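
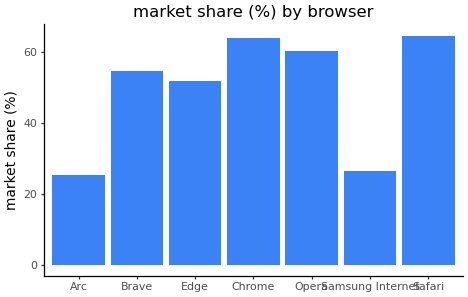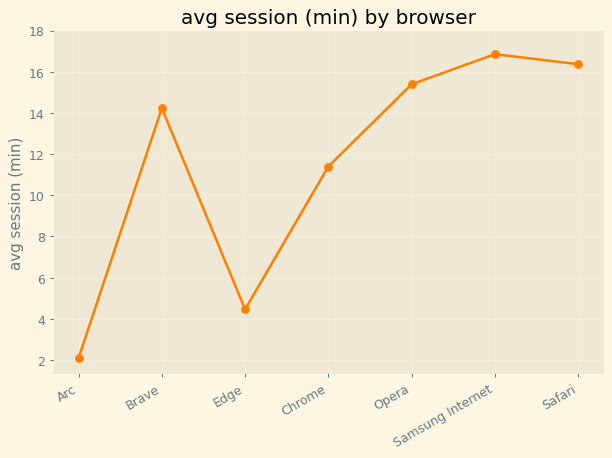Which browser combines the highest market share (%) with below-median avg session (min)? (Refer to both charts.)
Chrome

Chart 2 median avg session (min) ≈ 14; below-median browsers: Arc, Edge, Chrome. Among those, Chrome has the highest market share (%) (≈ 60).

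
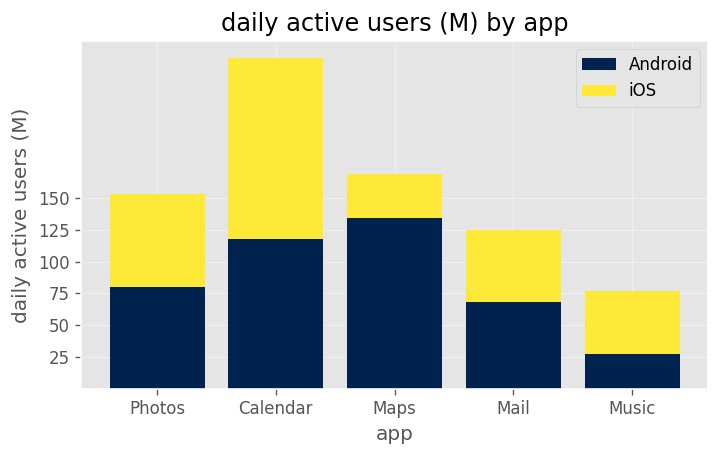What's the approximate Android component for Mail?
Android top ≈ 75, bottom ≈ 0; segment ≈ 75.

≈ 75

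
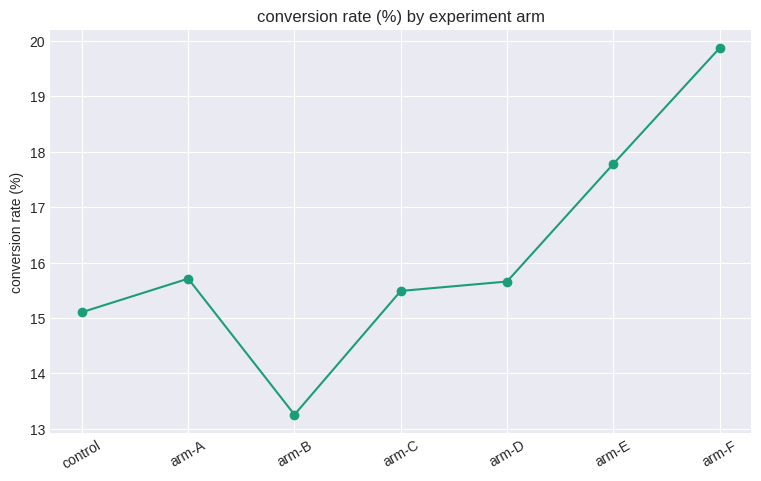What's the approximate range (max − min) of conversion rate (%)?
≈ 7

Max arm-F ≈ 20, min arm-B ≈ 13; range ≈ 7.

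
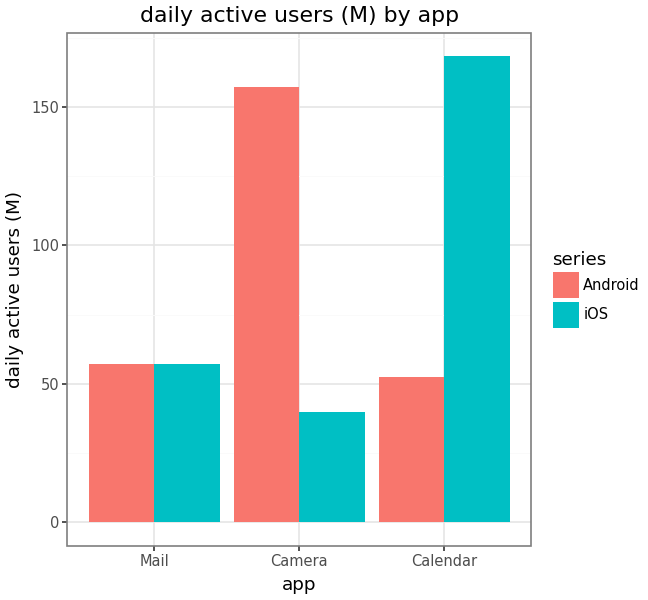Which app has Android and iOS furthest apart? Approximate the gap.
Camera, ≈ 120 M

Camera: Android ≈ 160, iOS ≈ 40 → gap ≈ 120. Next-largest (Calendar) is only ≈ 100.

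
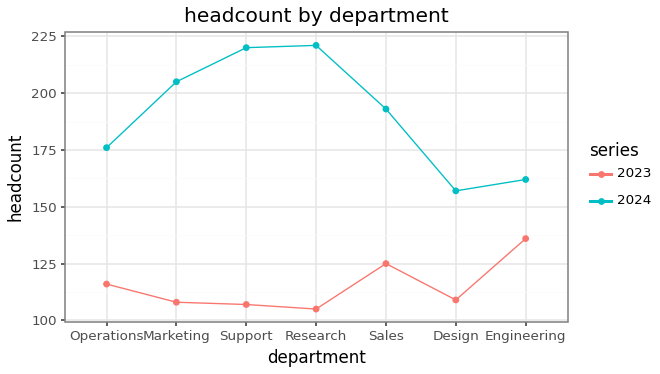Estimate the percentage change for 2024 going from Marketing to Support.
Marketing ≈ 200, Support ≈ 220; (220 − 200) / 200 ≈ +10%.

≈ +10%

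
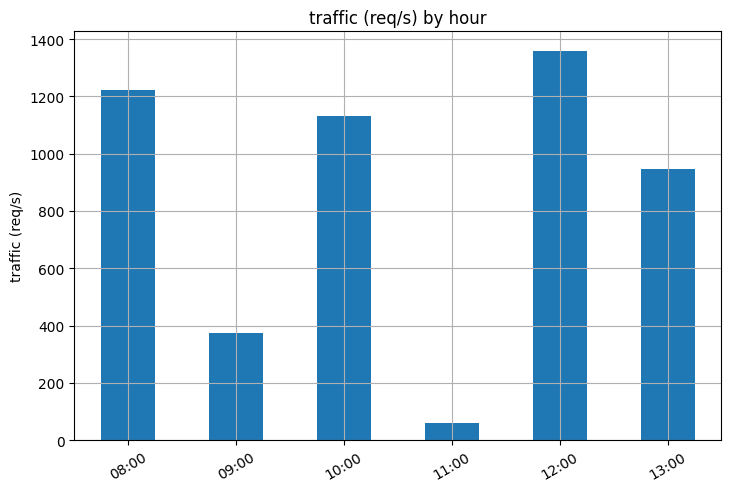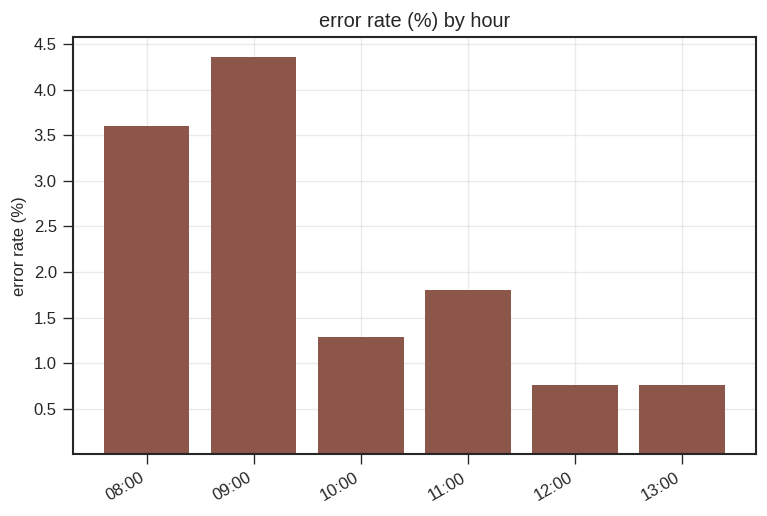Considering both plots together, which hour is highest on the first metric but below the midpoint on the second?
Chart 2 median error rate (%) ≈ 1.5; below-median hours: 10:00, 12:00, 13:00. Among those, 12:00 has the highest traffic (req/s) (≈ 1400).

12:00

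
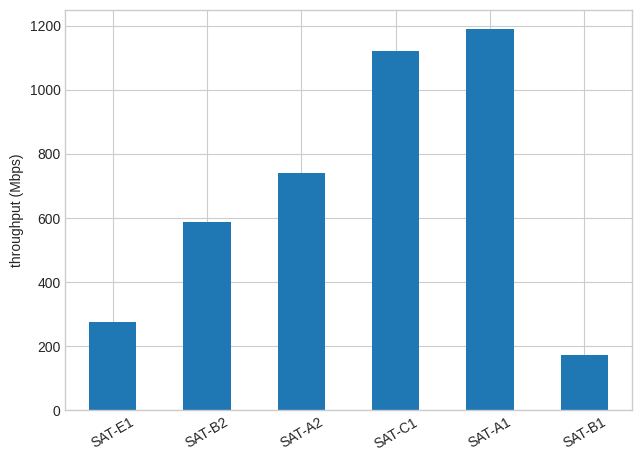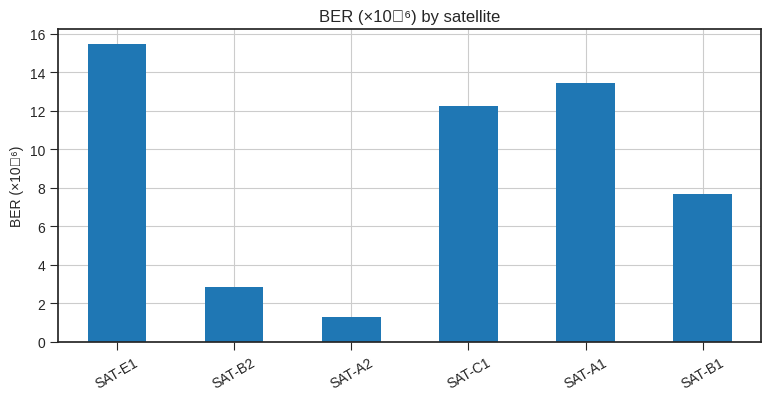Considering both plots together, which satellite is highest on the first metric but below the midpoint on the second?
SAT-A2

Chart 2 median BER (×10⁻⁶) ≈ 10; below-median satellites: SAT-B2, SAT-A2, SAT-B1. Among those, SAT-A2 has the highest throughput (Mbps) (≈ 800).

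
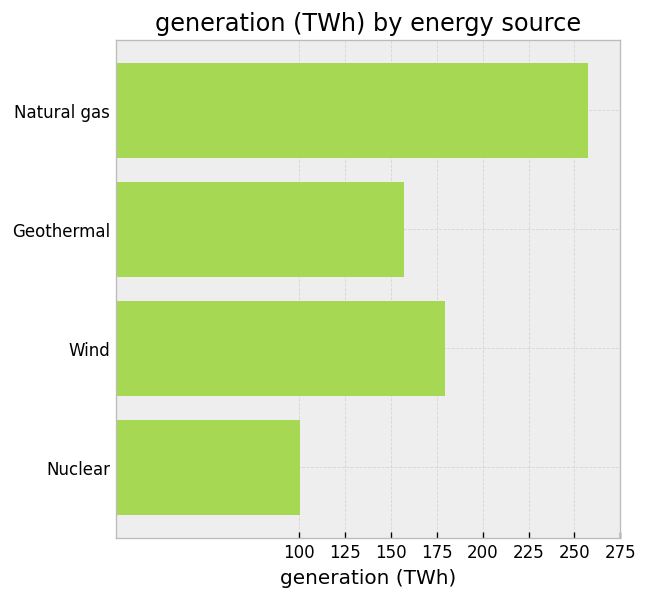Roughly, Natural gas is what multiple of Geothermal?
Natural gas ≈ 250, Geothermal ≈ 150; 250/150 ≈ 1.67.

≈ 1.67×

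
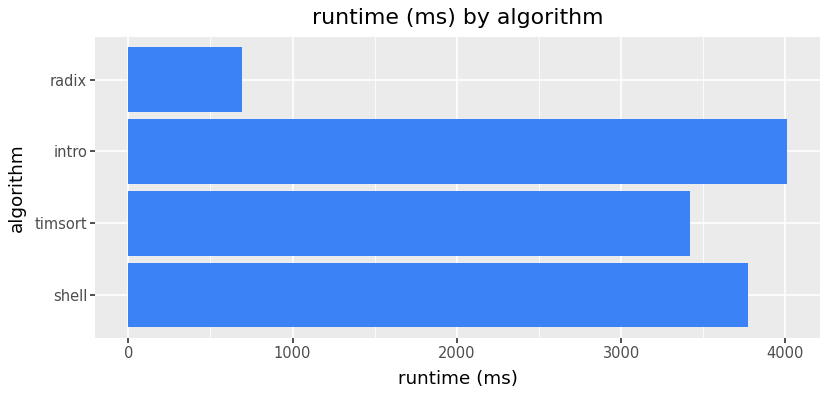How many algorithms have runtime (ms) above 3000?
Above 3000: shell, timsort, intro.

3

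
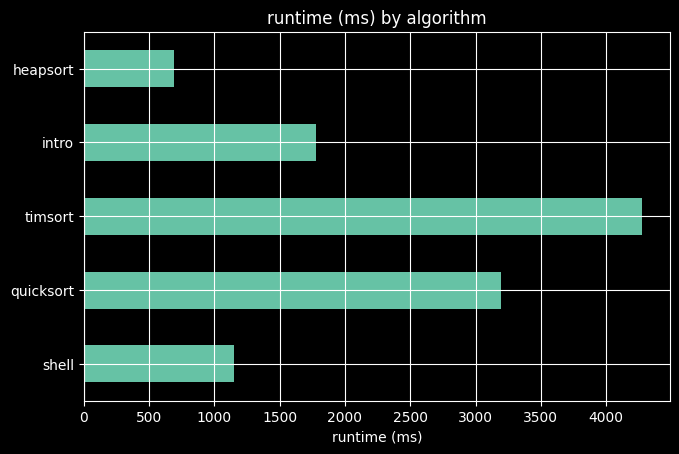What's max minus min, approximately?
Max timsort ≈ 4500, min heapsort ≈ 500; range ≈ 4000.

≈ 4000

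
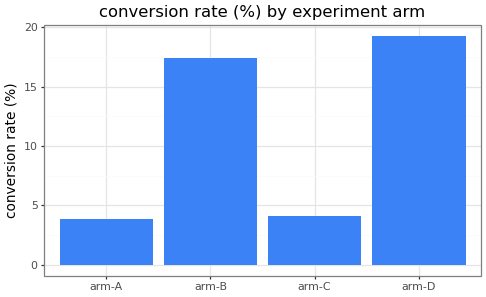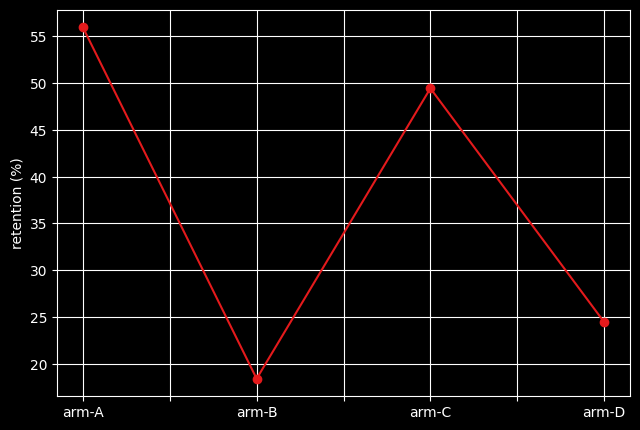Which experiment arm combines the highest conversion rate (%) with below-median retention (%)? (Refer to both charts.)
Chart 2 median retention (%) ≈ 40; below-median experiment arms: arm-B, arm-D. Among those, arm-D has the highest conversion rate (%) (≈ 20).

arm-D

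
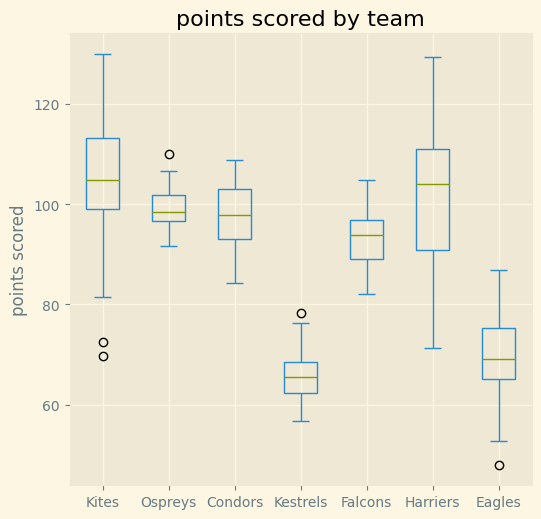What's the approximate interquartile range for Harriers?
≈ 20

Q3 ≈ 110, Q1 ≈ 90; IQR ≈ 20.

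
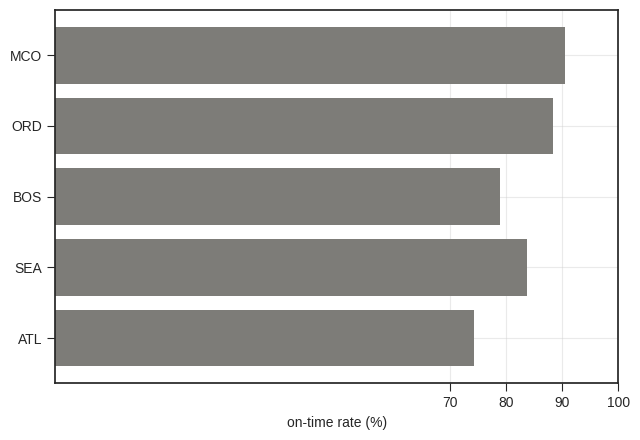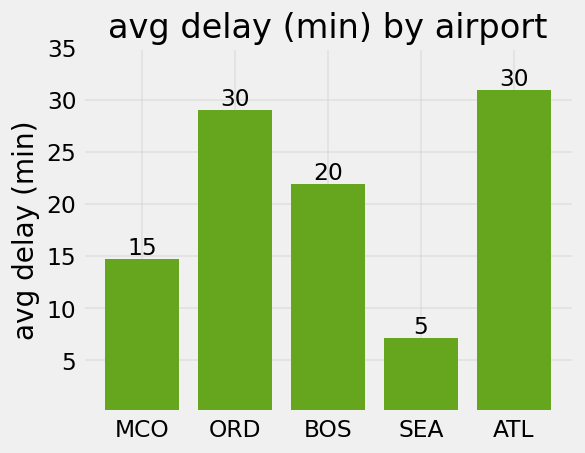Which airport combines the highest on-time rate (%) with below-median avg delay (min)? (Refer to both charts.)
MCO

Chart 2 median avg delay (min) ≈ 20; below-median airports: MCO, SEA. Among those, MCO has the highest on-time rate (%) (≈ 90).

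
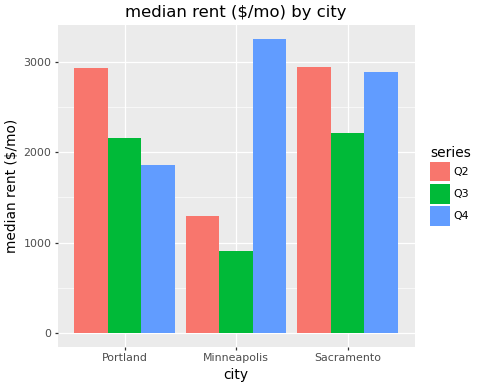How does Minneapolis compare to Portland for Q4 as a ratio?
≈ 1.75×

Minneapolis ≈ 3500, Portland ≈ 2000; 3500/2000 ≈ 1.75.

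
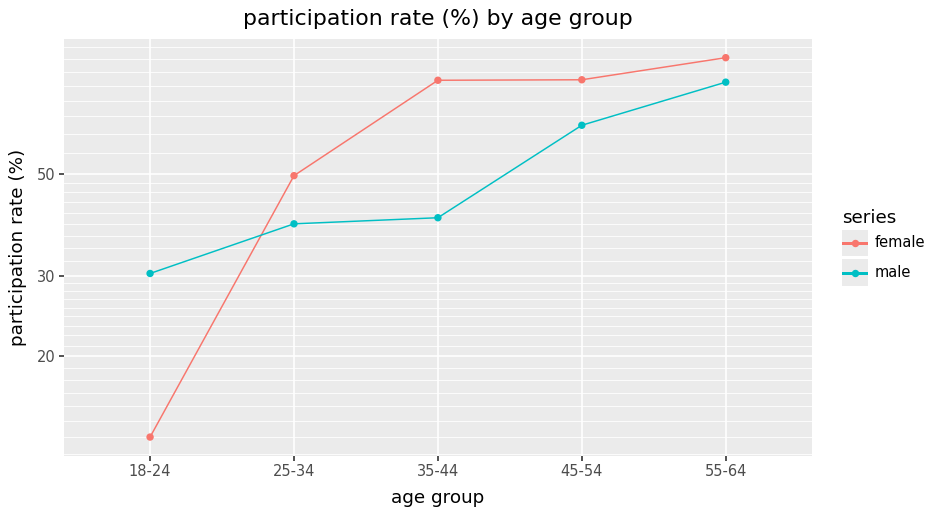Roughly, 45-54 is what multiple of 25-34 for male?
45-54 ≈ 60, 25-34 ≈ 40; 60/40 ≈ 1.5.

≈ 1.5×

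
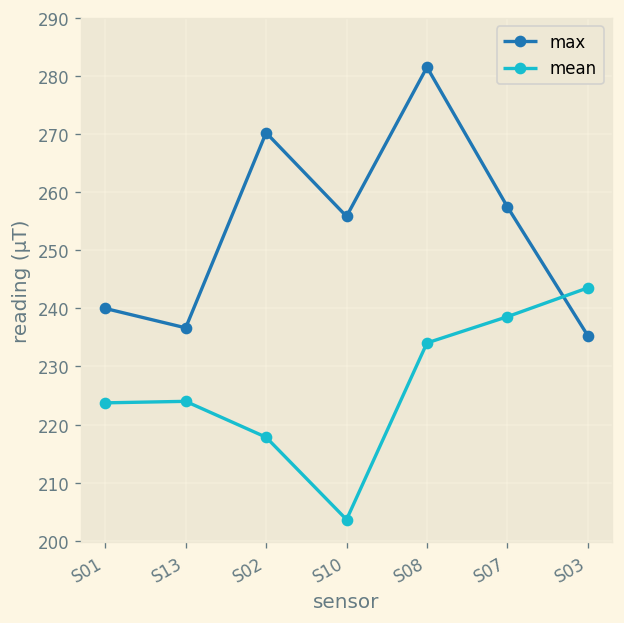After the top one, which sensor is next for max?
Top 3 for max: S08 ≈ 280, S02 ≈ 270, S07 ≈ 260.

S02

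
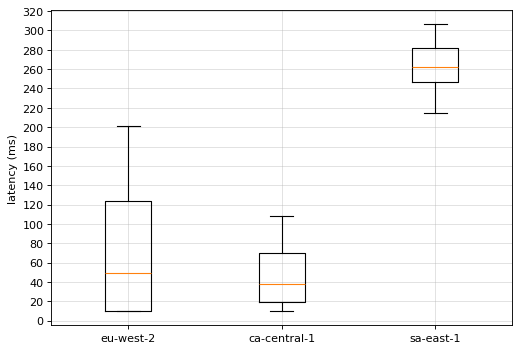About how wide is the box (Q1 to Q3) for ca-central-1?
Q3 ≈ 80, Q1 ≈ 20; IQR ≈ 60.

≈ 60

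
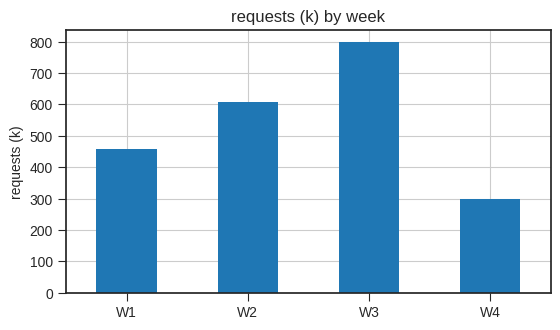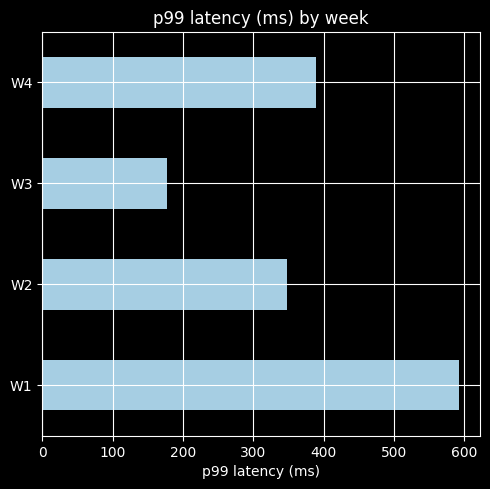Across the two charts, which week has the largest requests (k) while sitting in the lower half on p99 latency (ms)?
W3

Chart 2 median p99 latency (ms) ≈ 400; below-median weeks: W2, W3. Among those, W3 has the highest requests (k) (≈ 800).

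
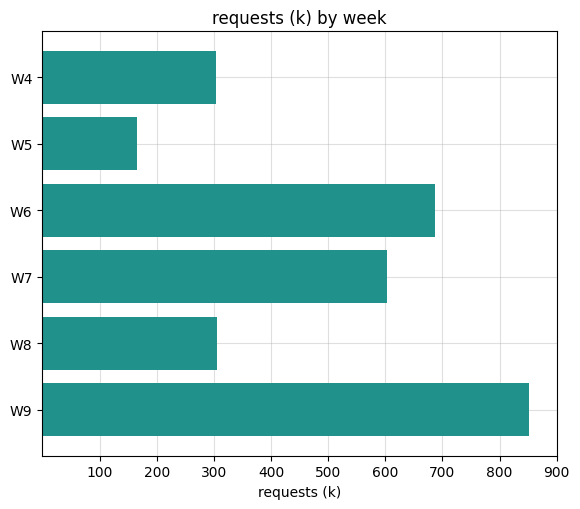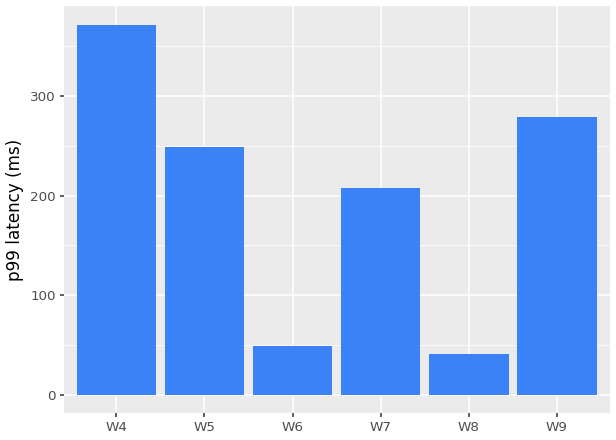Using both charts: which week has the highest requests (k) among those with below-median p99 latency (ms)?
W6

Chart 2 median p99 latency (ms) ≈ 250; below-median weeks: W6, W7, W8. Among those, W6 has the highest requests (k) (≈ 700).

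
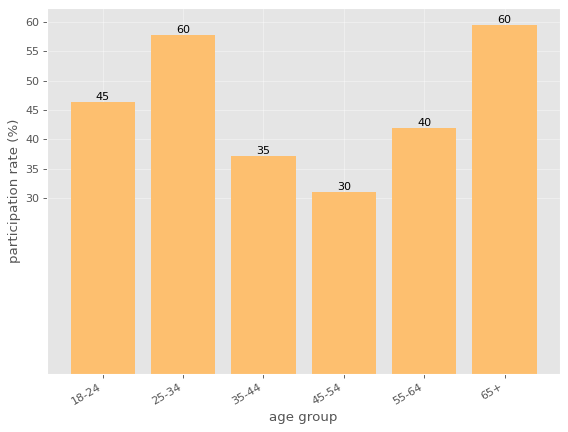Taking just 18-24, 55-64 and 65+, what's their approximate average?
(45 + 40 + 60) / 3 ≈ 48.

≈ 48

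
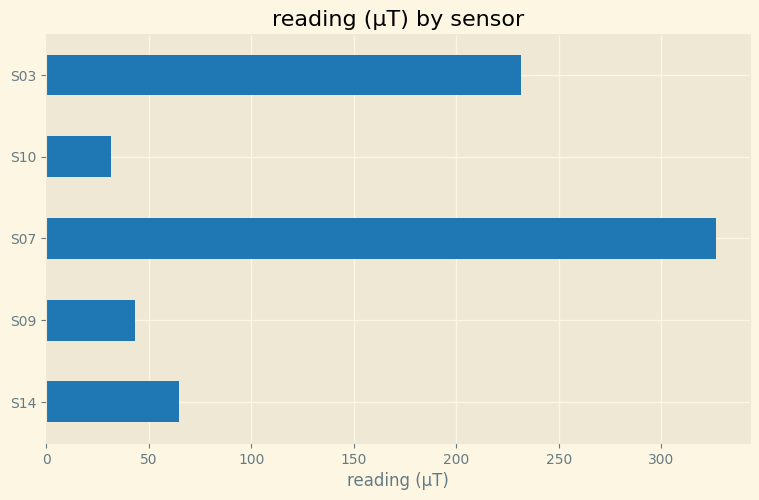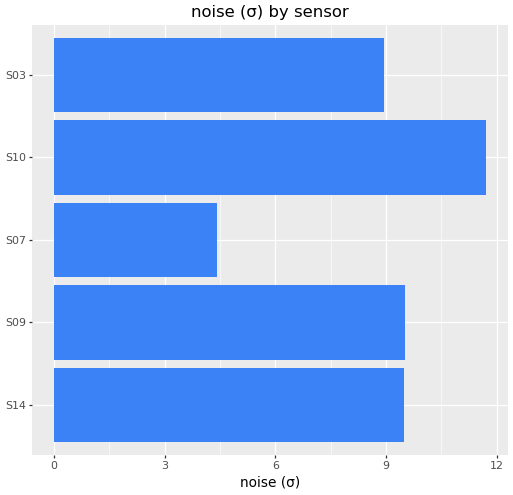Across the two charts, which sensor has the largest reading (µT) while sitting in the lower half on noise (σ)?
Chart 2 median noise (σ) ≈ 10; below-median sensors: S07, S03. Among those, S07 has the highest reading (µT) (≈ 350).

S07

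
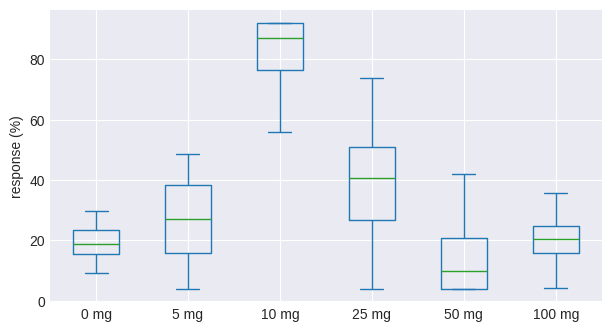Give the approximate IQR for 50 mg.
Q3 ≈ 20, Q1 ≈ 0; IQR ≈ 20.

≈ 20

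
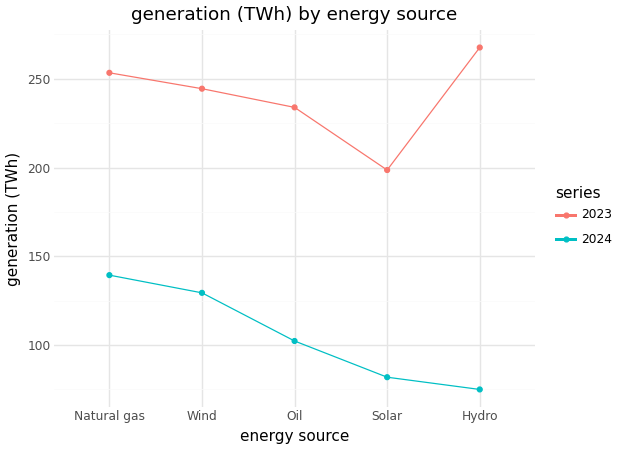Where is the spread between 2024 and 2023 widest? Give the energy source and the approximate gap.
Hydro, ≈ 180 TWh

Hydro: 2024 ≈ 80, 2023 ≈ 260 → gap ≈ 180. Next-largest (Oil) is only ≈ 140.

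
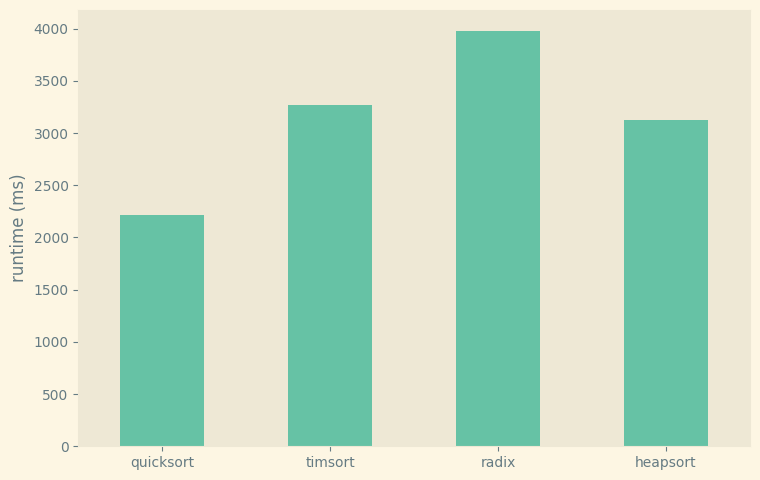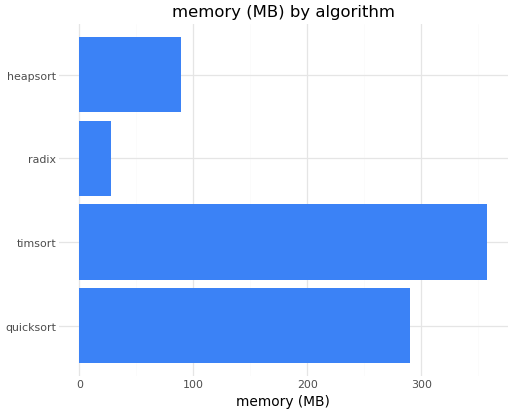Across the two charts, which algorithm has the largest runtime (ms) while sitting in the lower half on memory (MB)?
radix

Chart 2 median memory (MB) ≈ 200; below-median algorithms: radix, heapsort. Among those, radix has the highest runtime (ms) (≈ 4000).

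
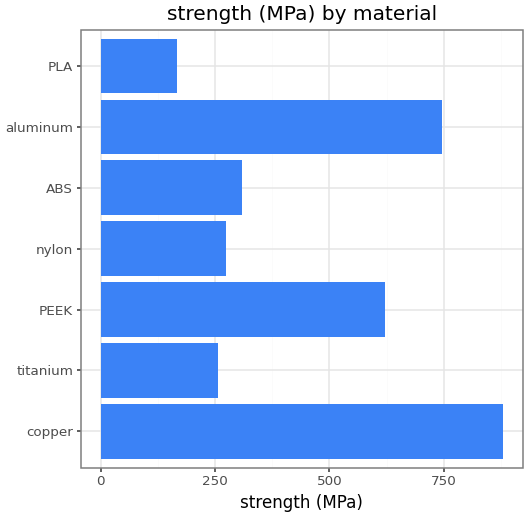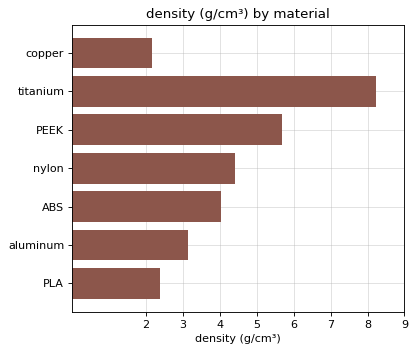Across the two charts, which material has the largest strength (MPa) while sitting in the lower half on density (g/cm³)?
Chart 2 median density (g/cm³) ≈ 4; below-median materials: copper, aluminum, PLA. Among those, copper has the highest strength (MPa) (≈ 900).

copper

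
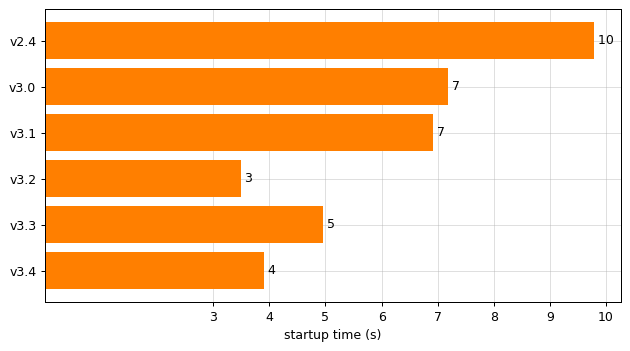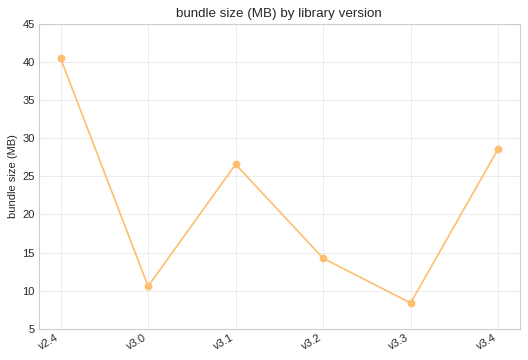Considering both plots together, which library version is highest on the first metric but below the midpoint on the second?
v3.0

Chart 2 median bundle size (MB) ≈ 20; below-median library versions: v3.0, v3.2, v3.3. Among those, v3.0 has the highest startup time (s) (≈ 7).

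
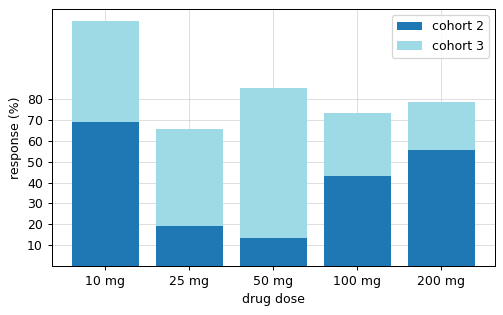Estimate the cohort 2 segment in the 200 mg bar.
cohort 2 top ≈ 60, bottom ≈ 0; segment ≈ 60.

≈ 60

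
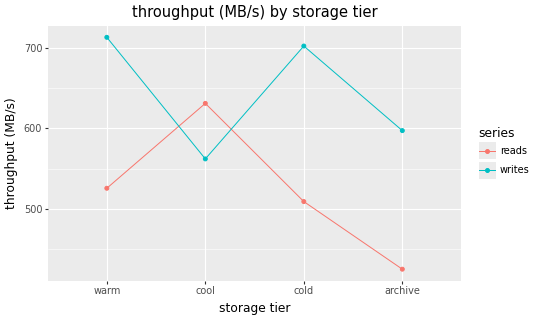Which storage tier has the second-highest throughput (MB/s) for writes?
Top 3 for writes: warm ≈ 725, cold ≈ 700, archive ≈ 600.

cold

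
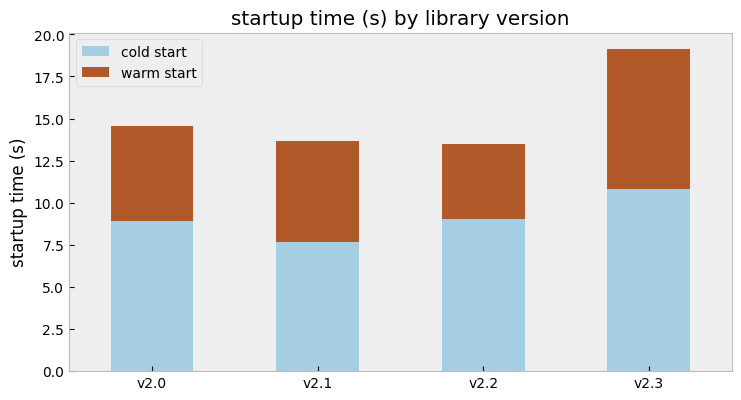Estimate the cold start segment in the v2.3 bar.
cold start top ≈ 10, bottom ≈ 0; segment ≈ 10.

≈ 10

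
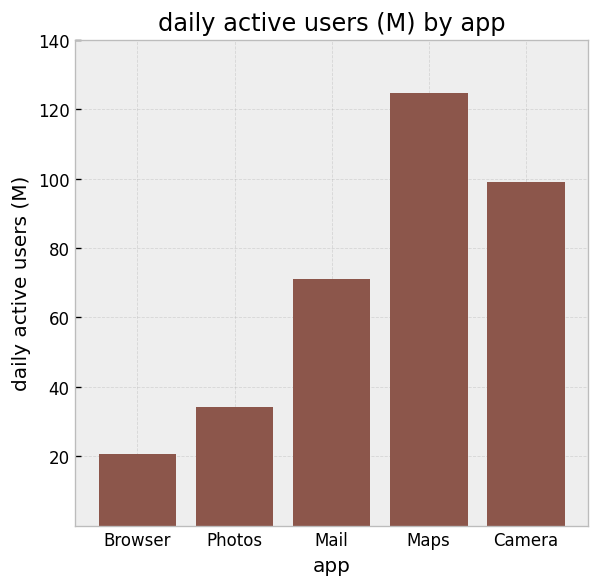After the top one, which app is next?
Top 3: Maps ≈ 120, Camera ≈ 100, Mail ≈ 80.

Camera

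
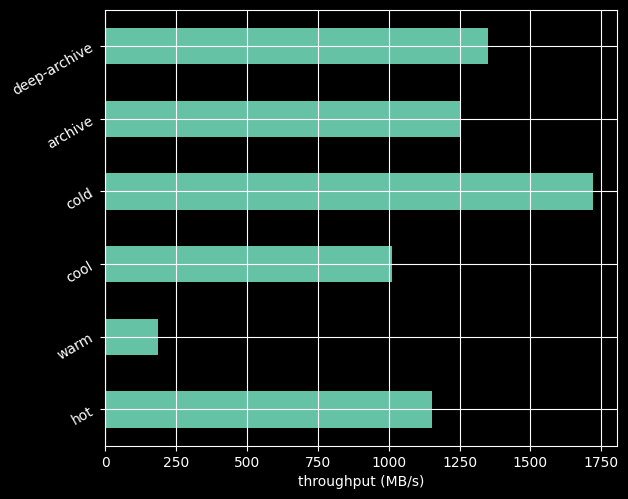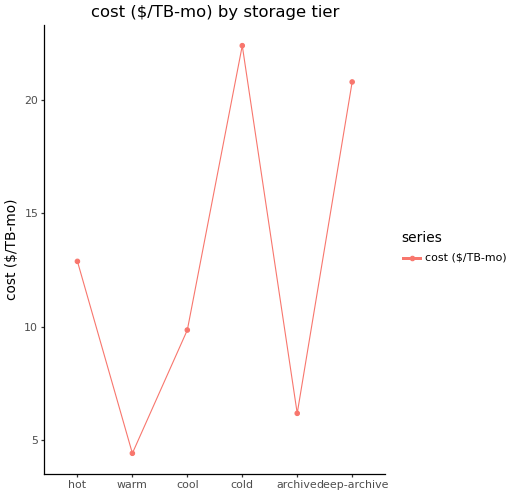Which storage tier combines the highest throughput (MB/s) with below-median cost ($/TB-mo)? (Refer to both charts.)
Chart 2 median cost ($/TB-mo) ≈ 10; below-median storage tiers: warm, cool, archive. Among those, archive has the highest throughput (MB/s) (≈ 1200).

archive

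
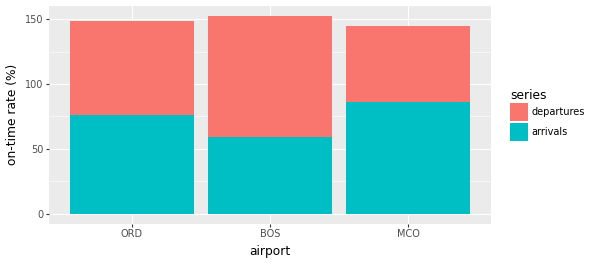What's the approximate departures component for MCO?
departures top ≈ 140, bottom ≈ 80; segment ≈ 60.

≈ 60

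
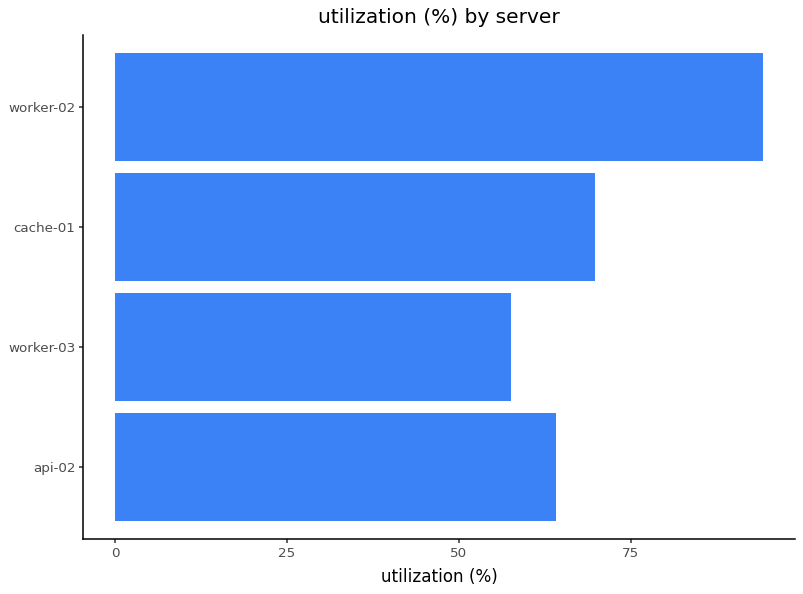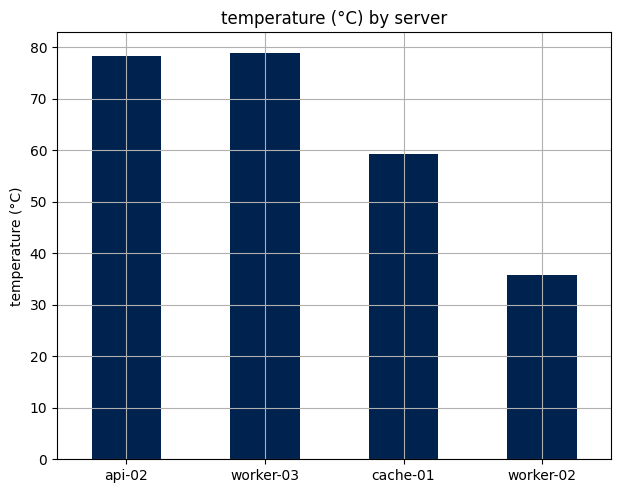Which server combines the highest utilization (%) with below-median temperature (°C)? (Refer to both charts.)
worker-02

Chart 2 median temperature (°C) ≈ 70; below-median servers: cache-01, worker-02. Among those, worker-02 has the highest utilization (%) (≈ 90).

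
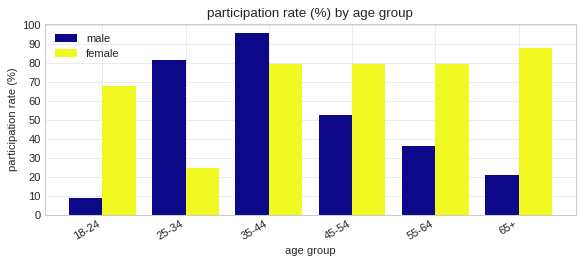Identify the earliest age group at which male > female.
18-24: male ≈ 10 vs female ≈ 70 (not yet); 25-34: male ≈ 80 vs female ≈ 20 (first crossover).

25-34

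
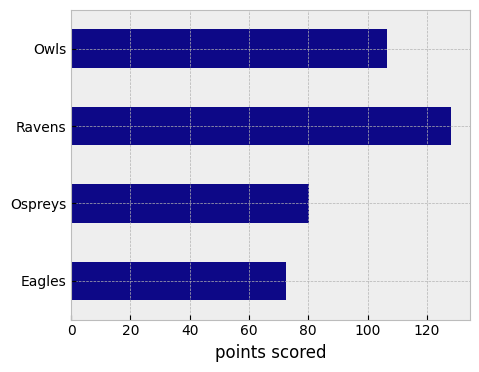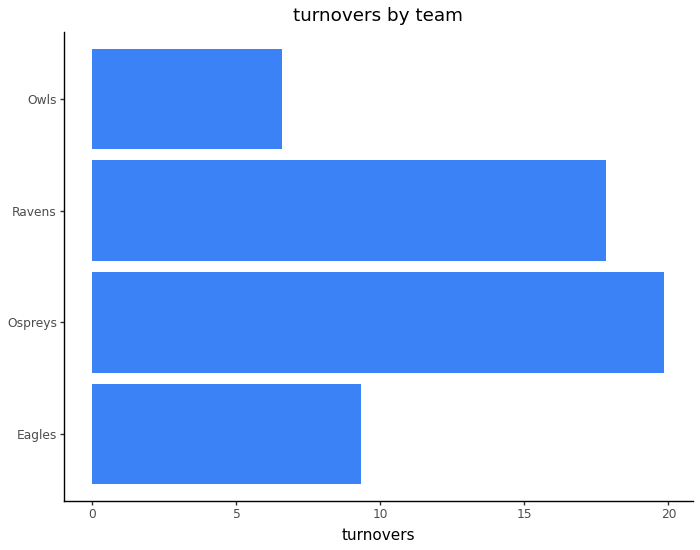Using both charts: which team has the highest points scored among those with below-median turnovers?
Owls

Chart 2 median turnovers ≈ 14; below-median teams: Eagles, Owls. Among those, Owls has the highest points scored (≈ 100).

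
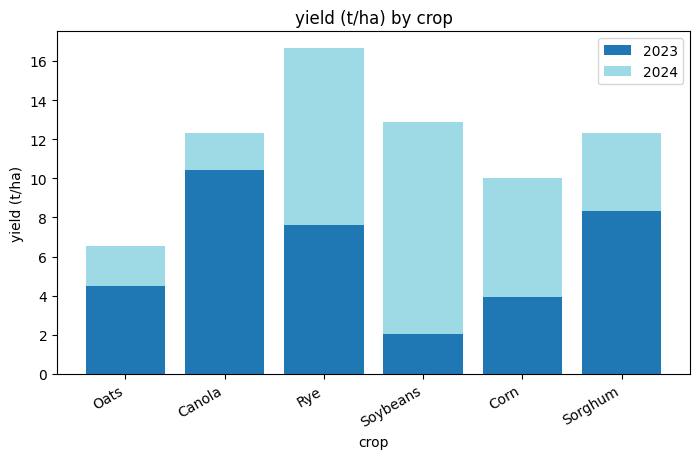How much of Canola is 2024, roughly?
≈ 2

2024 top ≈ 12, bottom ≈ 10; segment ≈ 2.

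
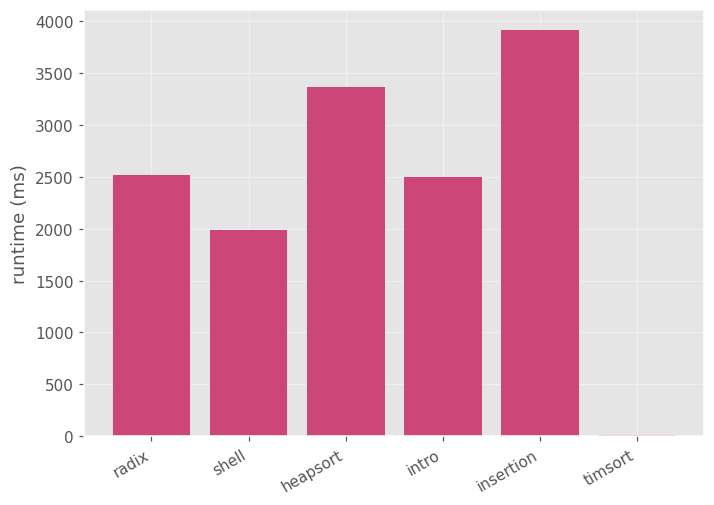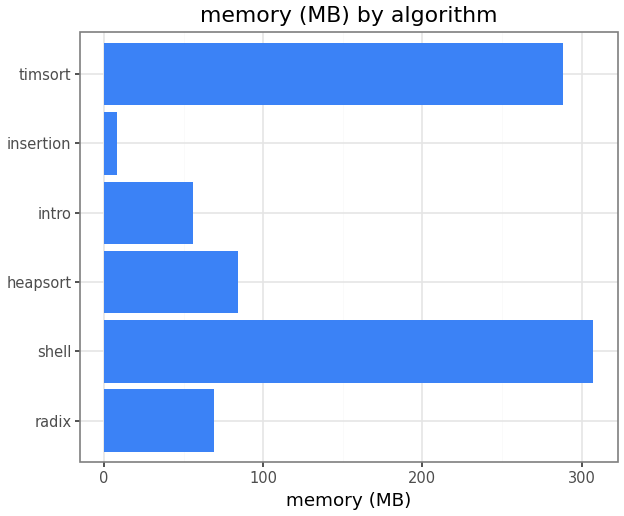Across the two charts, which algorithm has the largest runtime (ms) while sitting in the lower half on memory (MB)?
Chart 2 median memory (MB) ≈ 100; below-median algorithms: radix, intro, insertion. Among those, insertion has the highest runtime (ms) (≈ 4000).

insertion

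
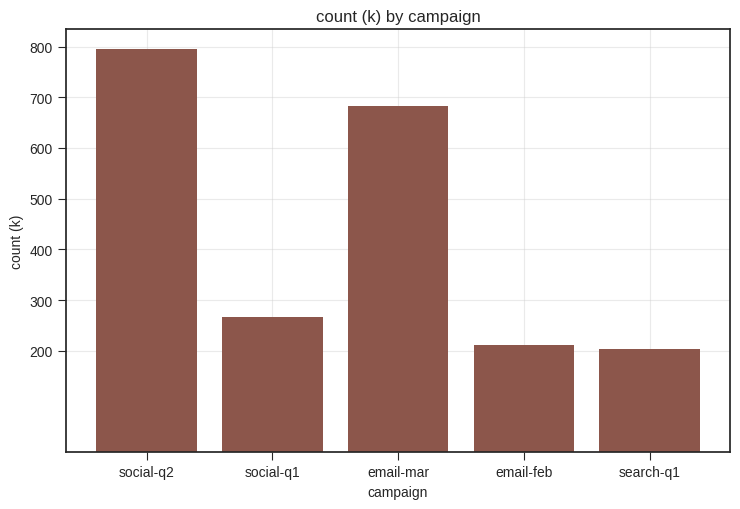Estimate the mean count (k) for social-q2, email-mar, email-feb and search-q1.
≈ 475

(800 + 700 + 200 + 200) / 4 ≈ 475.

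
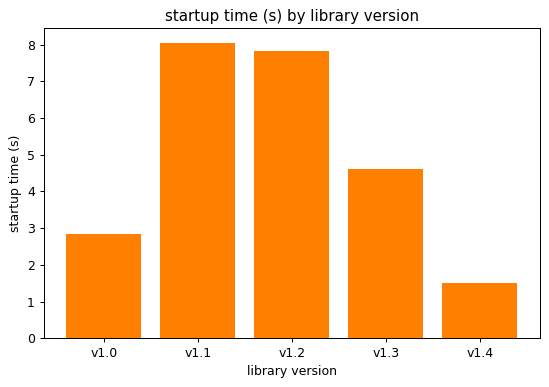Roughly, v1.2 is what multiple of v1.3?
≈ 1.6×

v1.2 ≈ 8, v1.3 ≈ 5; 8/5 ≈ 1.6.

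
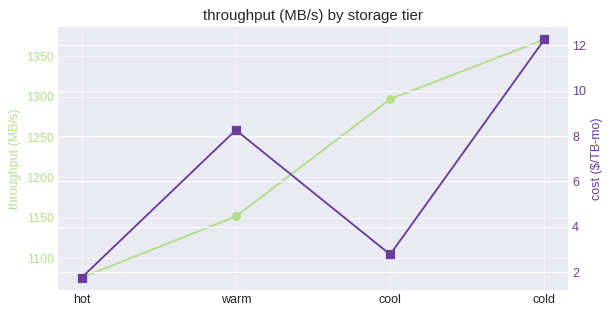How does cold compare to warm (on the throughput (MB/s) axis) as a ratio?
cold ≈ 1375, warm ≈ 1150; 1375/1150 ≈ 1.2.

≈ 1.2×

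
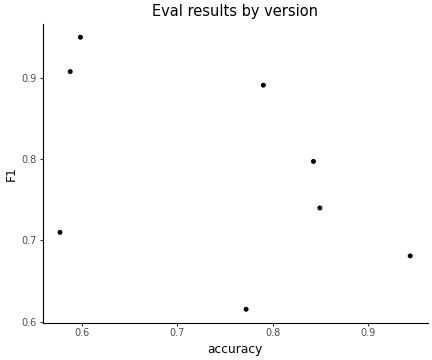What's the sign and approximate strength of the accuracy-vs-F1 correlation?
Points are negatively correlated; moderate (|r| ≈ 0.5).

negative, moderate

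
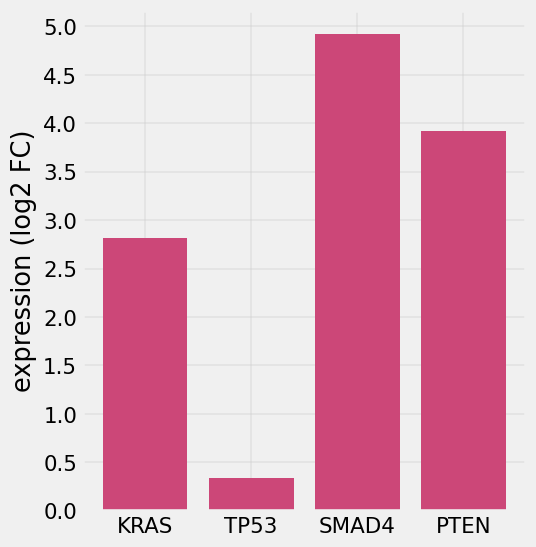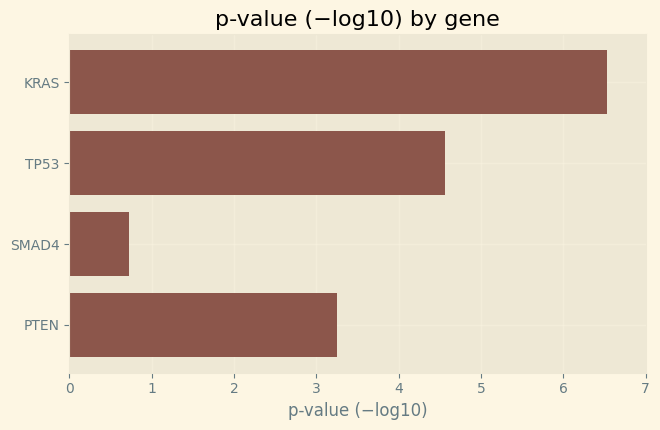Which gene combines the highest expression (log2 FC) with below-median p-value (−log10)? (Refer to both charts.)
Chart 2 median p-value (−log10) ≈ 4; below-median genes: SMAD4, PTEN. Among those, SMAD4 has the highest expression (log2 FC) (≈ 5).

SMAD4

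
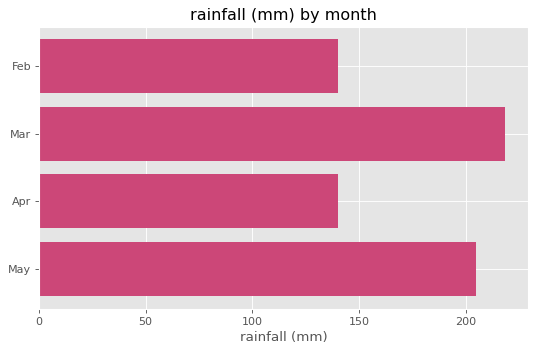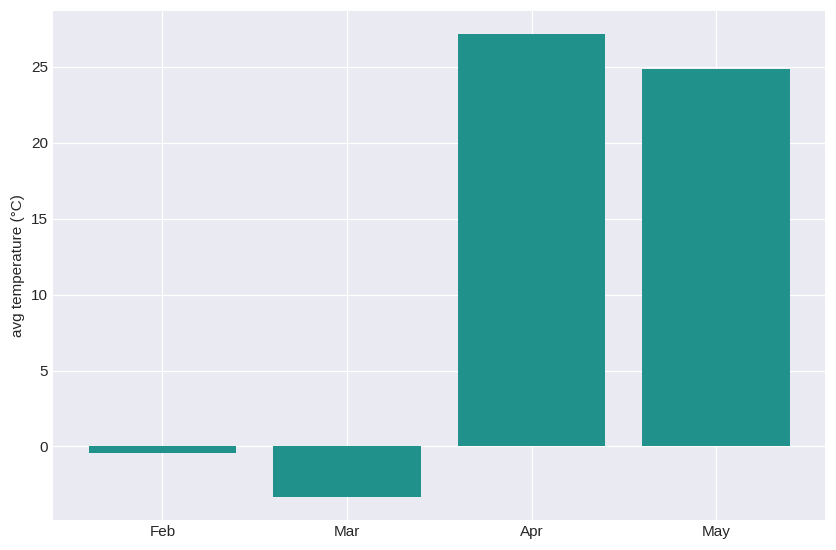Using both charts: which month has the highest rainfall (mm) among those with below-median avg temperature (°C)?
Mar

Chart 2 median avg temperature (°C) ≈ 10; below-median months: Feb, Mar. Among those, Mar has the highest rainfall (mm) (≈ 225).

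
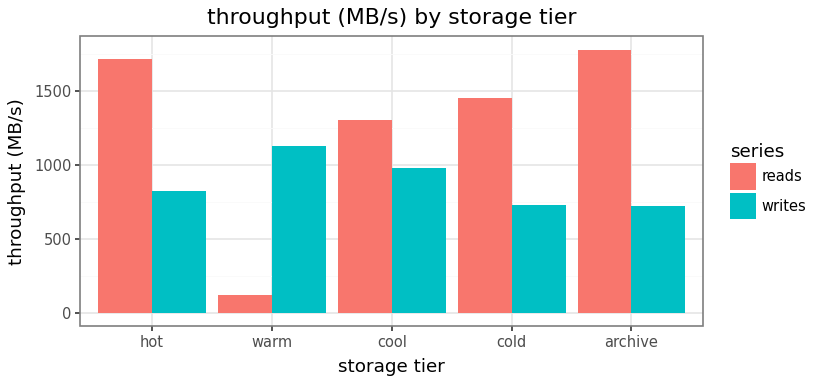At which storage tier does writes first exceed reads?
warm

hot: writes ≈ 800 vs reads ≈ 1800 (not yet); warm: writes ≈ 1200 vs reads ≈ 200 (first crossover).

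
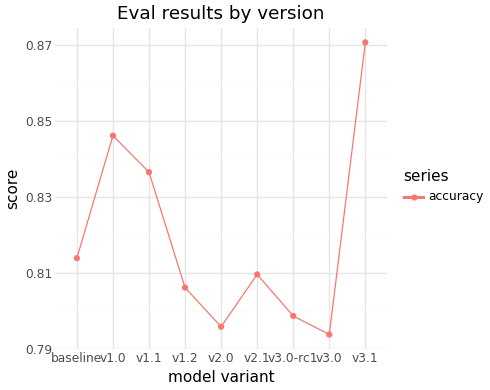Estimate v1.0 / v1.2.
≈ 1.05×

v1.0 ≈ 0.85, v1.2 ≈ 0.81; 0.85/0.81 ≈ 1.05.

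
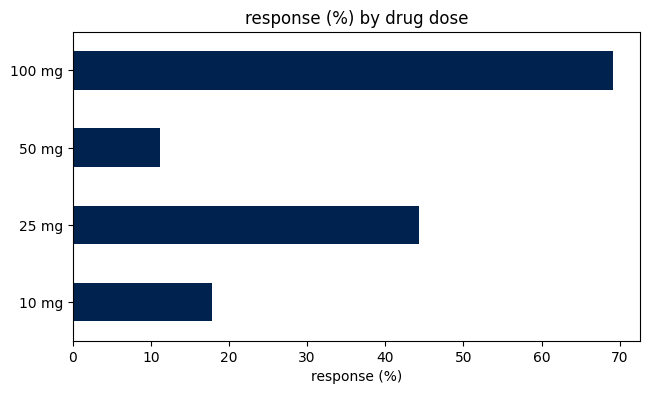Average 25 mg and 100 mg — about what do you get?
≈ 55

(40 + 70) / 2 ≈ 55.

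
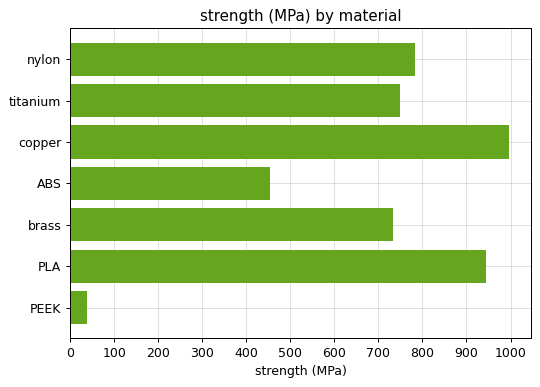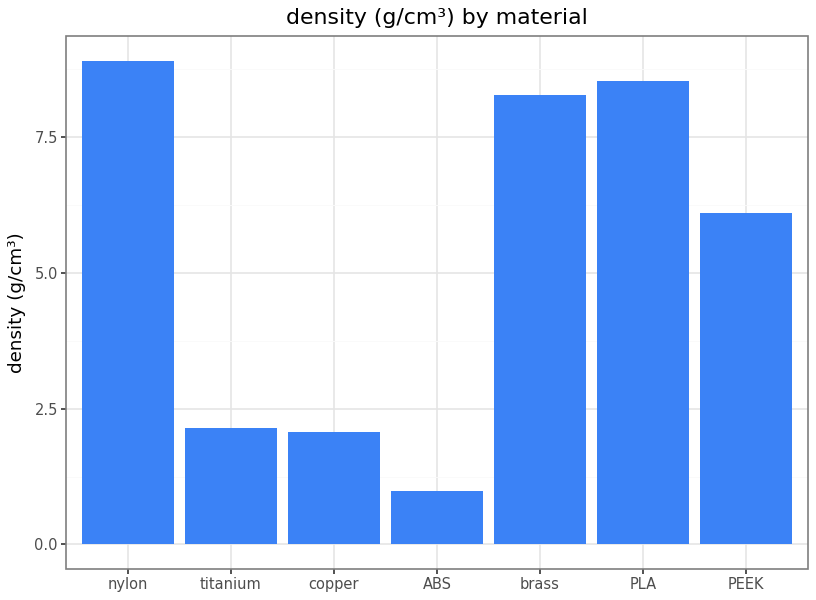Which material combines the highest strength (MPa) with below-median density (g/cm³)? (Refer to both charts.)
copper

Chart 2 median density (g/cm³) ≈ 6; below-median materials: titanium, copper, ABS. Among those, copper has the highest strength (MPa) (≈ 1000).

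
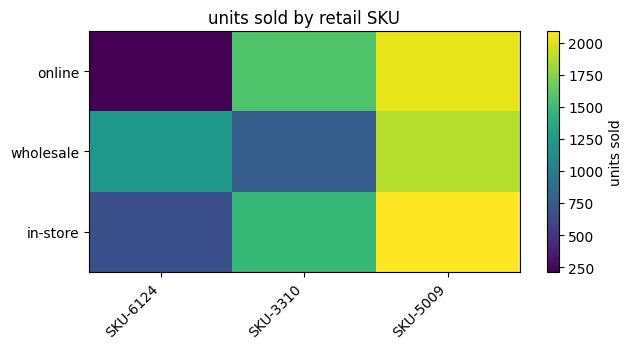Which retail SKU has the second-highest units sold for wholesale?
SKU-6124

Top 3 for wholesale: SKU-5009 ≈ 1800, SKU-6124 ≈ 1200, SKU-3310 ≈ 800.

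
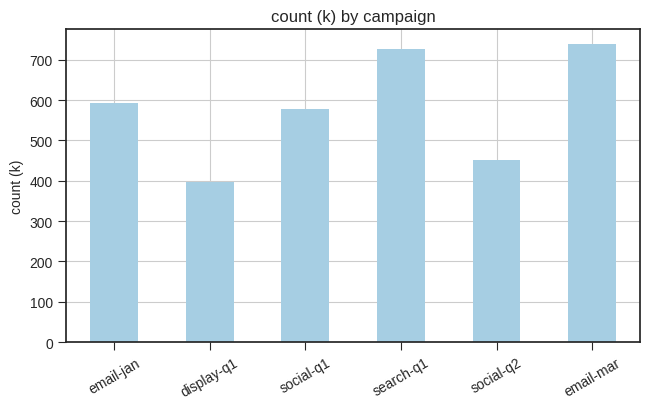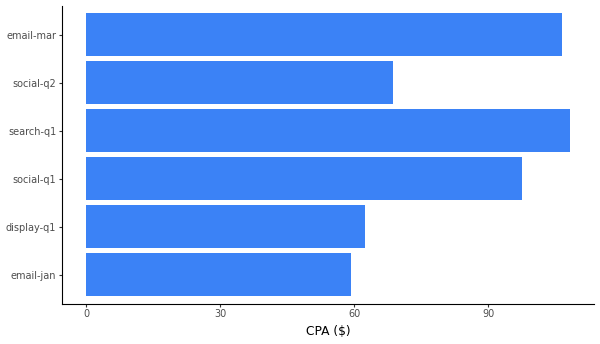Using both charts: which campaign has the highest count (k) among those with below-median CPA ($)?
Chart 2 median CPA ($) ≈ 80; below-median campaigns: email-jan, display-q1, social-q2. Among those, email-jan has the highest count (k) (≈ 600).

email-jan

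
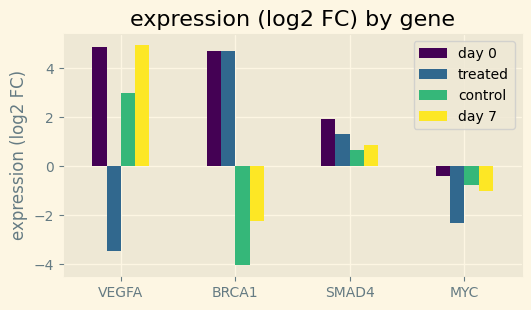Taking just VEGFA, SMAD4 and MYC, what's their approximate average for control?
≈ 1

(3 + 1 + -1) / 3 ≈ 1.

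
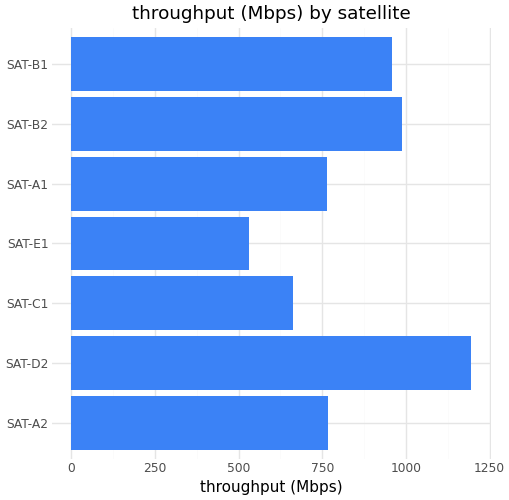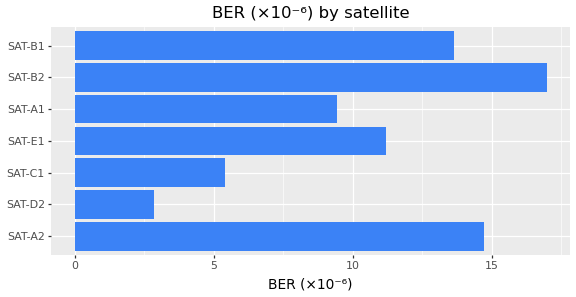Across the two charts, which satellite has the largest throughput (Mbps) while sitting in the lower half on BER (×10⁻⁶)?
Chart 2 median BER (×10⁻⁶) ≈ 12; below-median satellites: SAT-D2, SAT-C1, SAT-A1. Among those, SAT-D2 has the highest throughput (Mbps) (≈ 1200).

SAT-D2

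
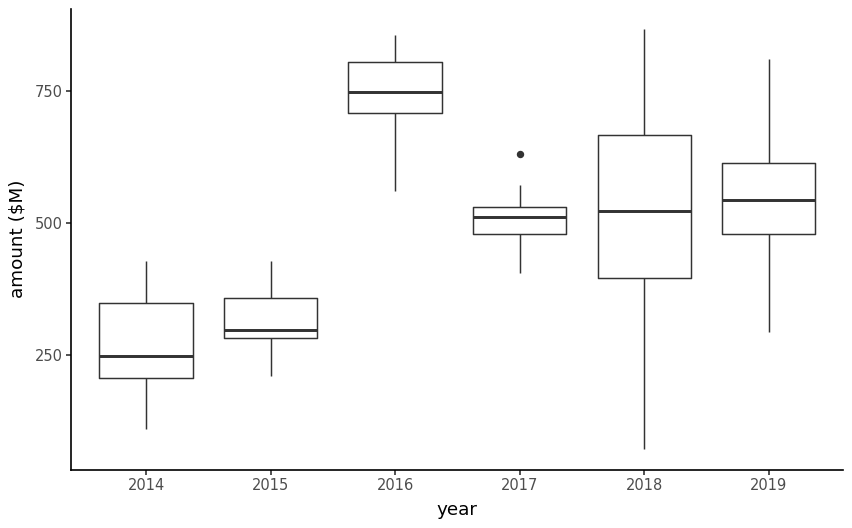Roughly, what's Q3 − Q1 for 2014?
≈ 150

Q3 ≈ 350, Q1 ≈ 200; IQR ≈ 150.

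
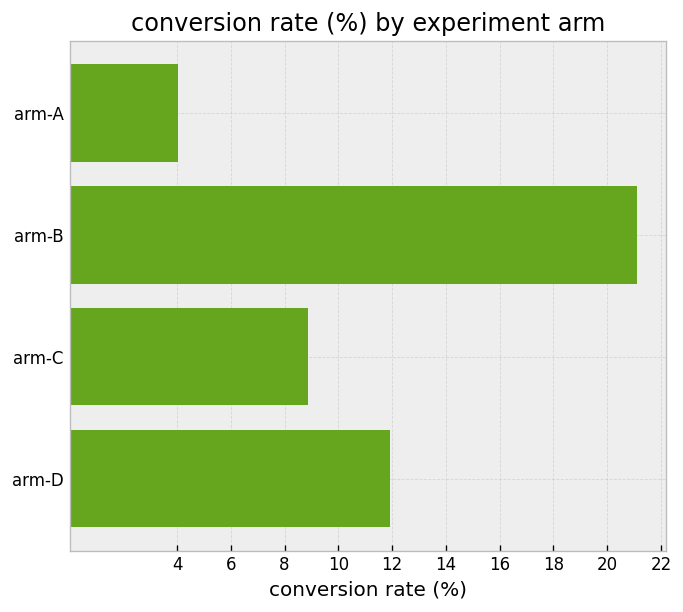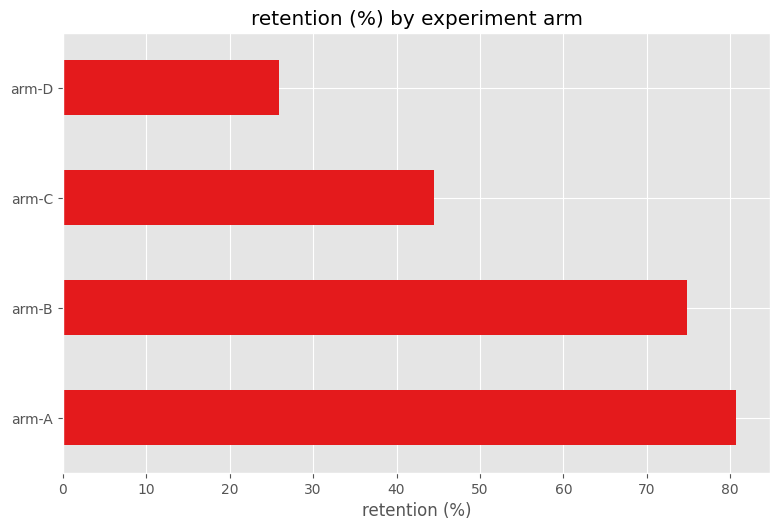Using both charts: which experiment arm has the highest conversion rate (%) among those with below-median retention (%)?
Chart 2 median retention (%) ≈ 60; below-median experiment arms: arm-C, arm-D. Among those, arm-D has the highest conversion rate (%) (≈ 12).

arm-D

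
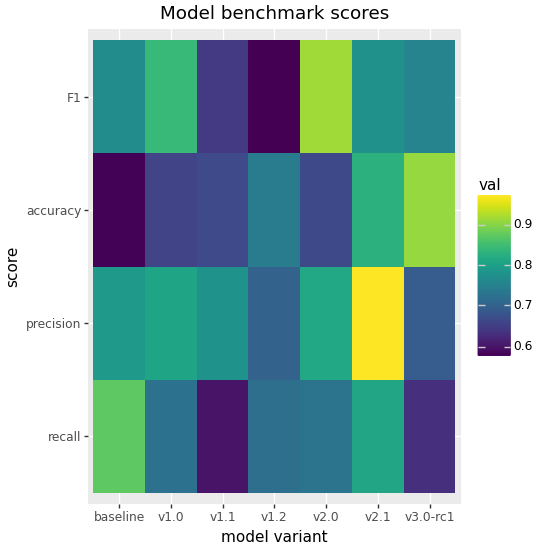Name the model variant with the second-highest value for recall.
v2.1

Top 3 for recall: baseline ≈ 0.85, v2.1 ≈ 0.80, v2.0 ≈ 0.75.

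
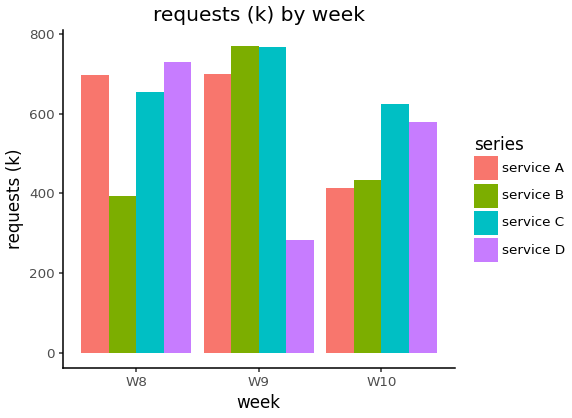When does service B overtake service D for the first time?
W8: service B ≈ 400 vs service D ≈ 700 (not yet); W9: service B ≈ 800 vs service D ≈ 300 (first crossover).

W9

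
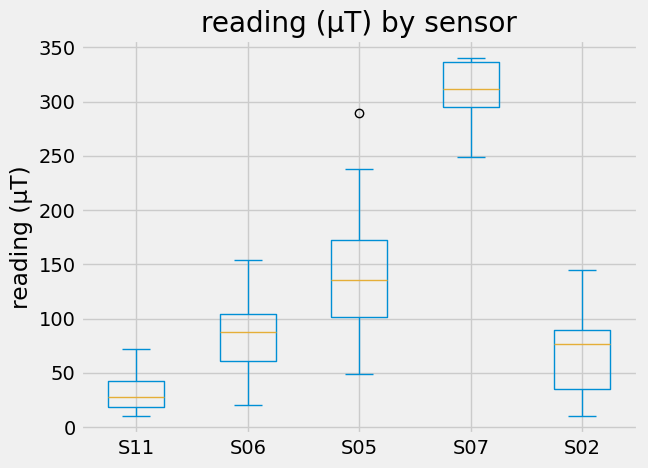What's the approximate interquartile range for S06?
≈ 50

Q3 ≈ 100, Q1 ≈ 50; IQR ≈ 50.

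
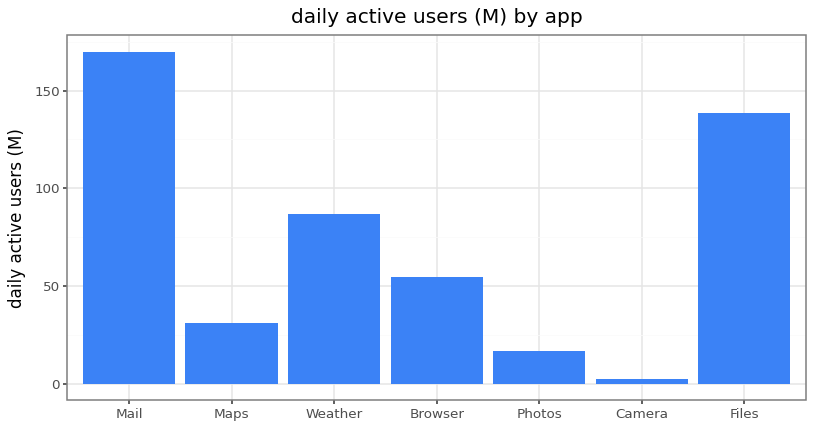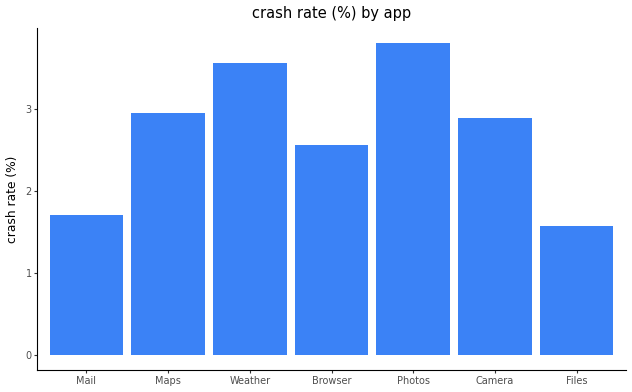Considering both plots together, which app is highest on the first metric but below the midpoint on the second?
Mail

Chart 2 median crash rate (%) ≈ 3; below-median apps: Mail, Browser, Files. Among those, Mail has the highest daily active users (M) (≈ 160).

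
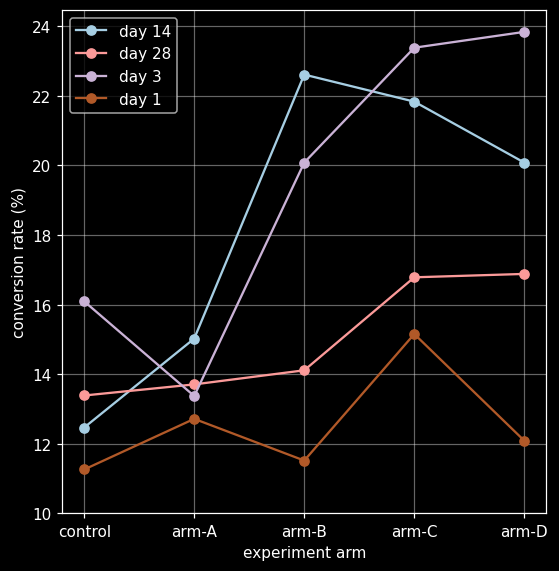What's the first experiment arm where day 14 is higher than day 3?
arm-A

control: day 14 ≈ 12 vs day 3 ≈ 16 (not yet); arm-A: day 14 ≈ 16 vs day 3 ≈ 14 (first crossover).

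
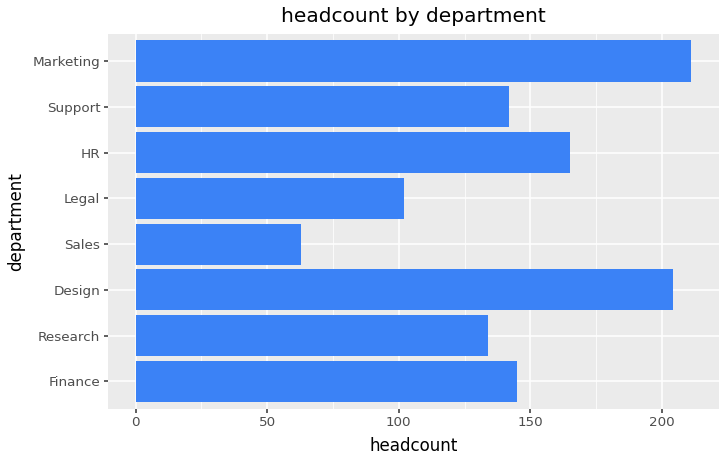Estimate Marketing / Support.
Marketing ≈ 220, Support ≈ 140; 220/140 ≈ 1.57.

≈ 1.57×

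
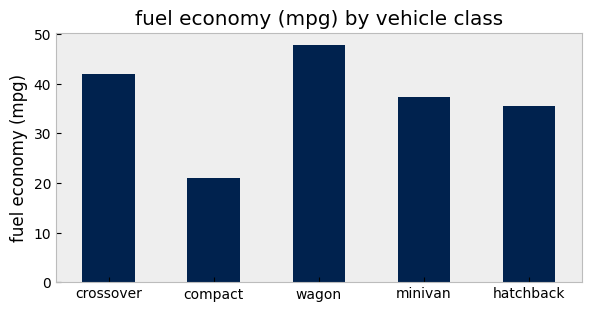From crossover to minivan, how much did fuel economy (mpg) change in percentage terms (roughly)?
crossover ≈ 40, minivan ≈ 35; (35 − 40) / 40 ≈ -12.5%.

≈ -12.5%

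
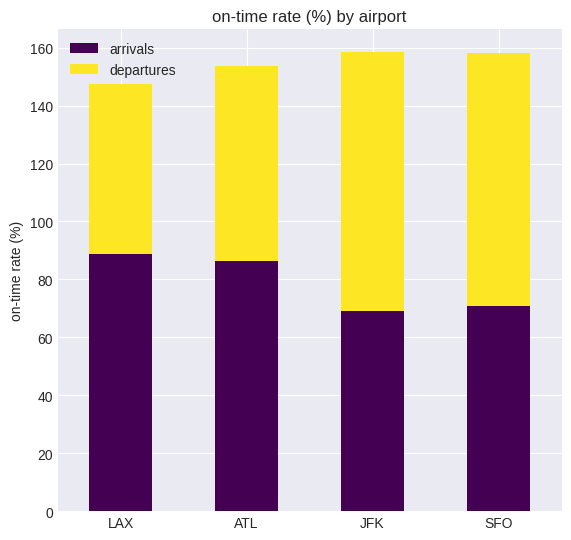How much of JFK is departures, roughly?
≈ 100

departures top ≈ 160, bottom ≈ 60; segment ≈ 100.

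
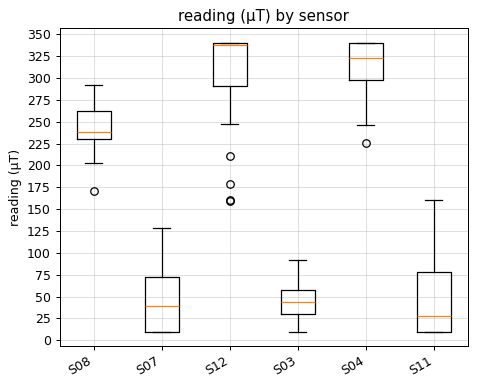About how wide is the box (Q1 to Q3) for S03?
Q3 ≈ 50, Q1 ≈ 25; IQR ≈ 25.

≈ 25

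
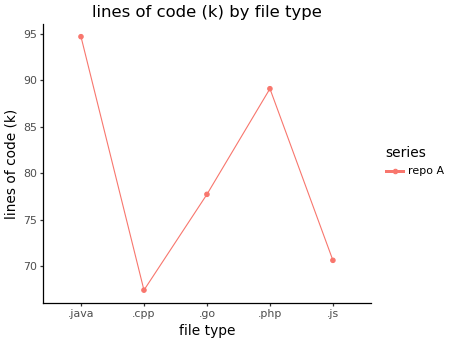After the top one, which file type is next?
.php

Top 3: .java ≈ 95, .php ≈ 90, .go ≈ 80.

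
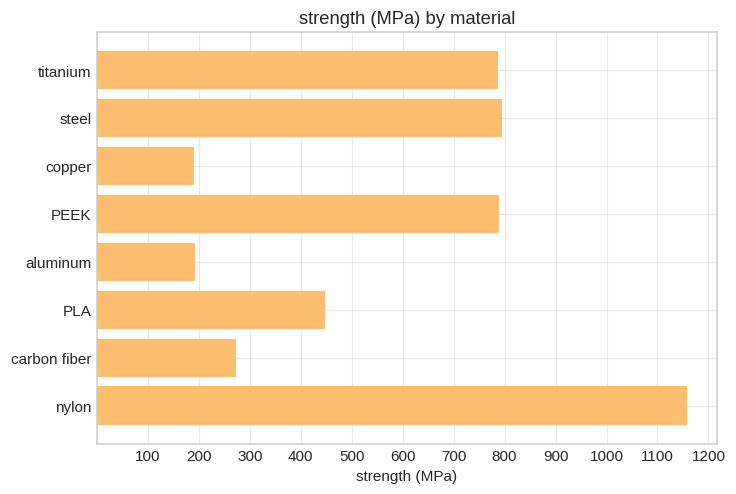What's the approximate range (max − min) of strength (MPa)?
Max nylon ≈ 1200, min copper ≈ 200; range ≈ 1000.

≈ 1000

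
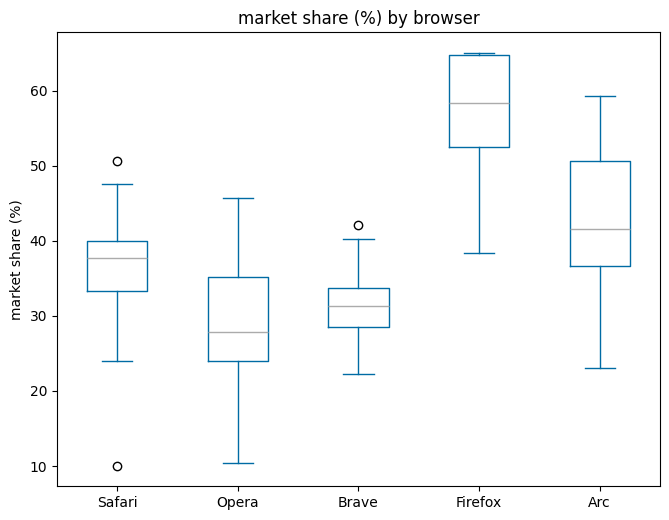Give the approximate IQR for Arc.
≈ 15

Q3 ≈ 50, Q1 ≈ 35; IQR ≈ 15.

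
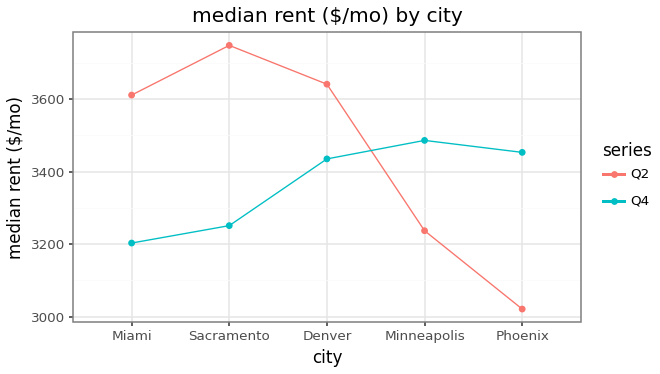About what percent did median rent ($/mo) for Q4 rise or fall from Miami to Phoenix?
≈ +9.4%

Miami ≈ 3200, Phoenix ≈ 3500; (3500 − 3200) / 3200 ≈ +9.4%.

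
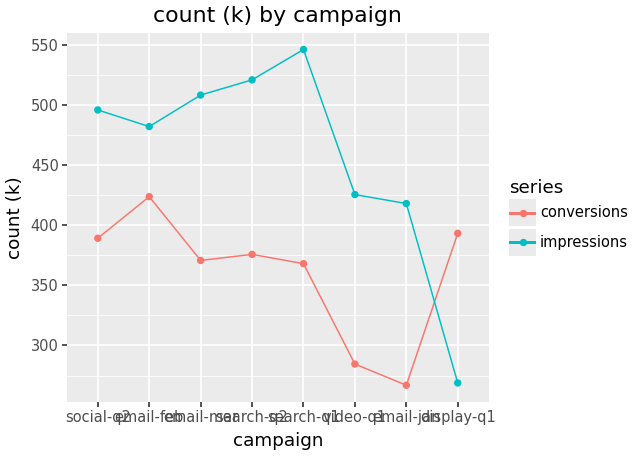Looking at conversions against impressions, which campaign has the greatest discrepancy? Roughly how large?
search-q1: conversions ≈ 375, impressions ≈ 550 → gap ≈ 175. Next-largest (email-jan) is only ≈ 150.

search-q1, ≈ 175 k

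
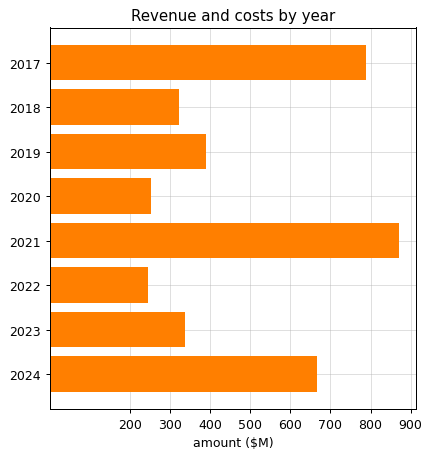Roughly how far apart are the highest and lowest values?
Max 2021 ≈ 900, min 2022 ≈ 200; range ≈ 700.

≈ 700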